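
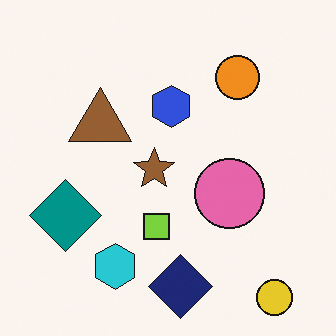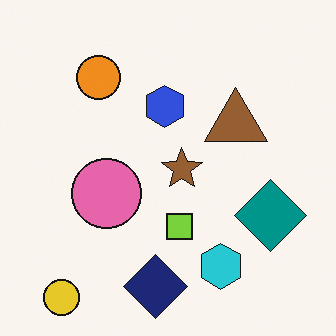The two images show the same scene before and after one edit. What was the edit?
The transformation is: flipped horizontally (left ↔ right).

The yellow circle is in the bottom-right of the first image and the bottom-left of the second — shapes on opposite sides of the vertical midline have swapped in a mirror flip.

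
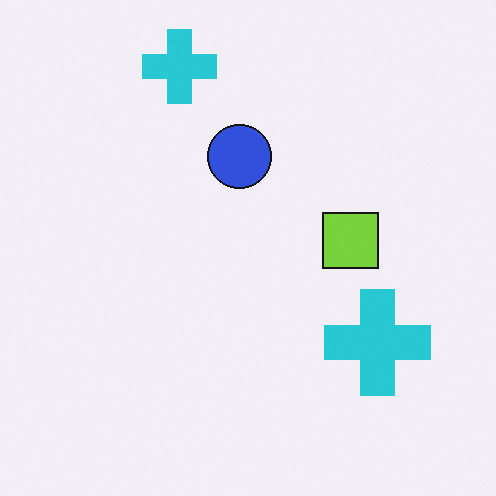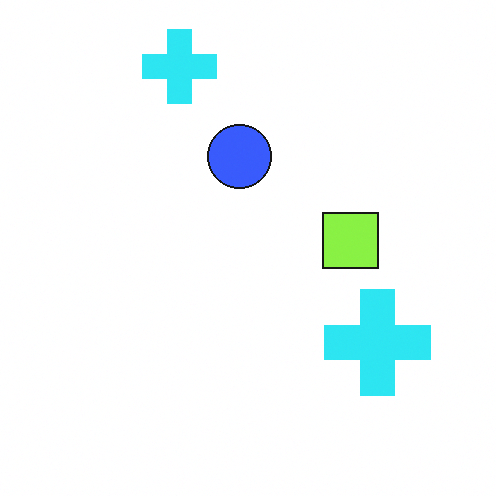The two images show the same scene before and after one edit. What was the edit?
The image was brightened a little.

Every pixel — background and shapes alike — is uniformly brightened.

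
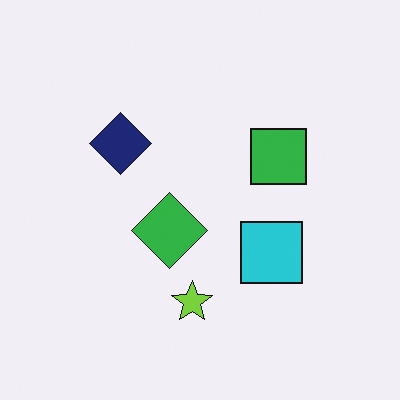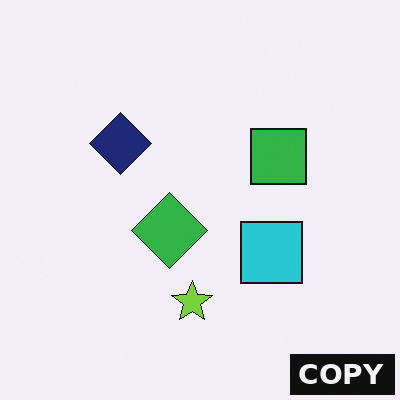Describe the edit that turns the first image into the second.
This is the original image watermarked with the text "COPY" in the lower-right corner.

A dark label reading "COPY" appears in the lower-right corner.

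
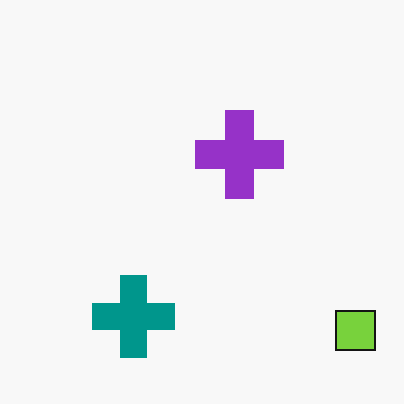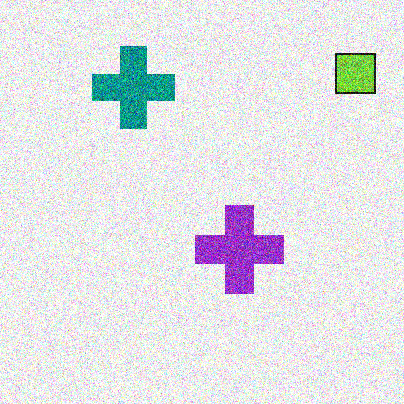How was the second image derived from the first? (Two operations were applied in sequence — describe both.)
The second image is the first degraded with a thick layer of grain, then flipped vertically (top ↔ bottom).

Random speckle covers the whole image, including the flat background. The lime square is in the bottom-right of the first image and the top-right of the second — shapes on opposite sides of the horizontal midline have swapped in a mirror flip.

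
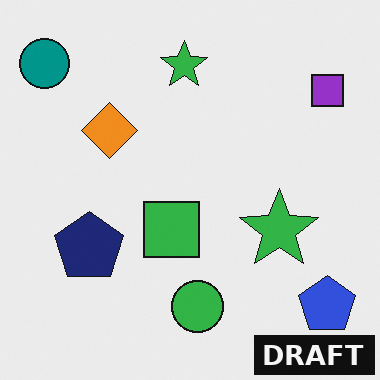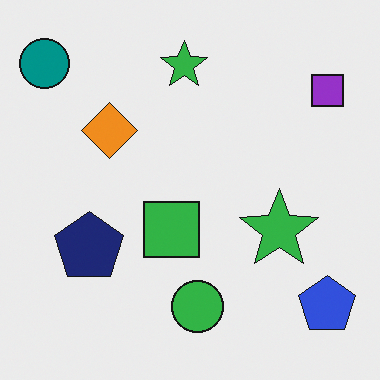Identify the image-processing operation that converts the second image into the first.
The transformation is: watermarked with the text "DRAFT" in the lower-right corner.

A dark label reading "DRAFT" appears in the lower-right corner.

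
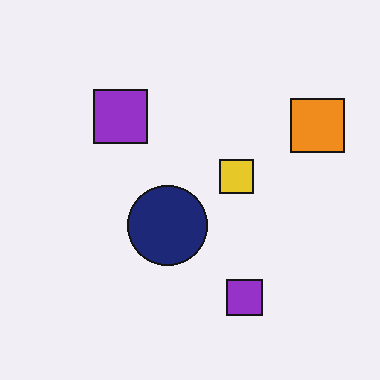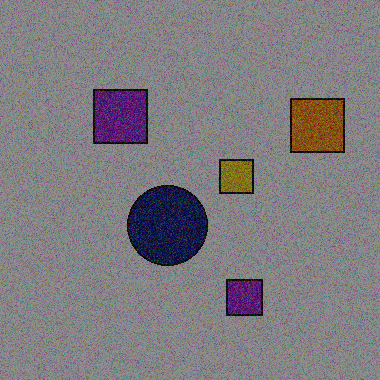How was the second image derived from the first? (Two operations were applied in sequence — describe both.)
The image was degraded with heavy additive noise, then noticeably darkened.

Random speckle covers the whole image, including the flat background. Every pixel — background and shapes alike — is uniformly darkened.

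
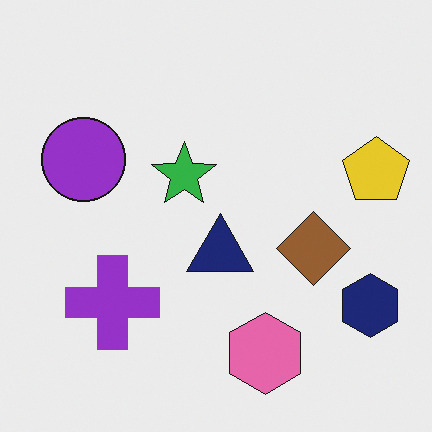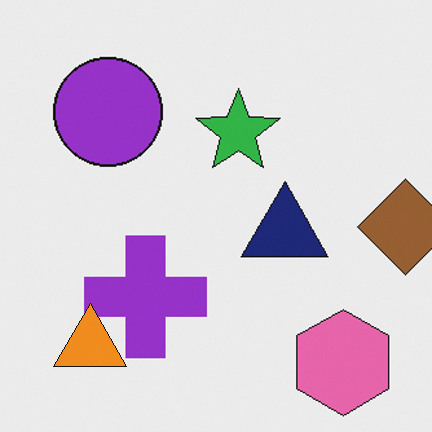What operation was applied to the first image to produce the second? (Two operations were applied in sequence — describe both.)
This is the original image cropped slightly and scaled back up, then overlaid with an additional orange triangle.

The visible shapes are larger and the field of view is narrower; shapes near the original edges may be partly or wholly outside the frame — a crop-and-rescale. An orange triangle appears in the second image that is absent from the first.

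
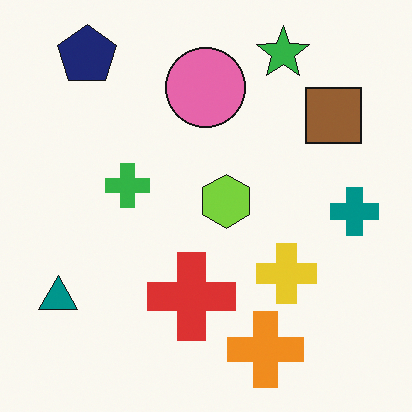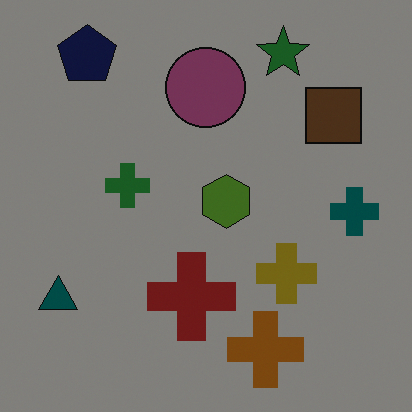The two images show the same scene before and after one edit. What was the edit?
Substantially darkened.

Every pixel — background and shapes alike — is uniformly darkened.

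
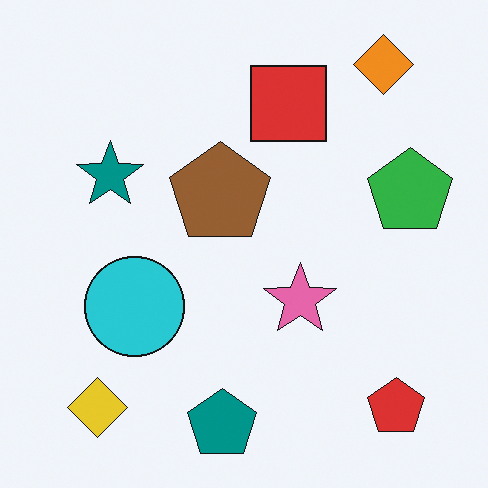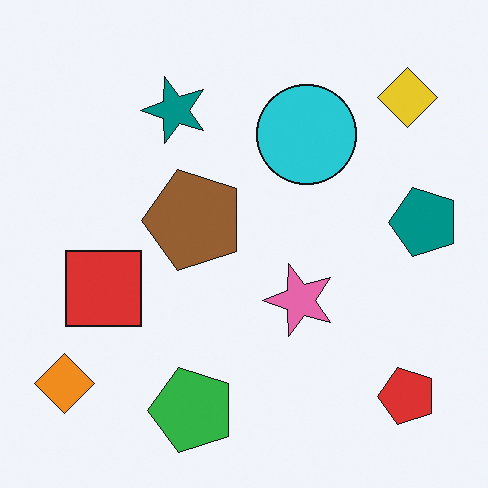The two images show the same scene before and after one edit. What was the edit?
The image was transposed (reflected across the top-left ↔ bottom-right diagonal).

Shapes have swapped their row and column positions — what was in the top-right is now in the bottom-left — a diagonal reflection.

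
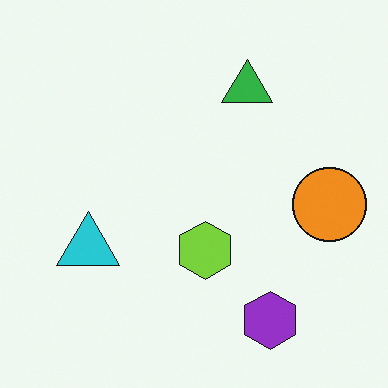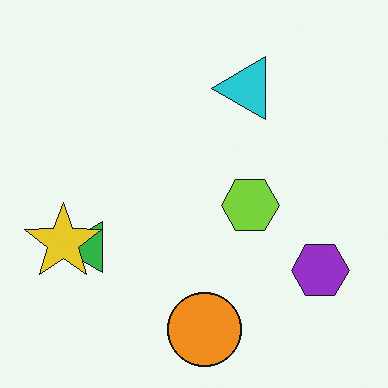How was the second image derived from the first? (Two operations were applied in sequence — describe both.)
The image was transposed (reflected across the top-left ↔ bottom-right diagonal), then overlaid with an additional yellow star.

Shapes have swapped their row and column positions — what was in the top-right is now in the bottom-left — a diagonal reflection. A yellow star appears in the second image that is absent from the first.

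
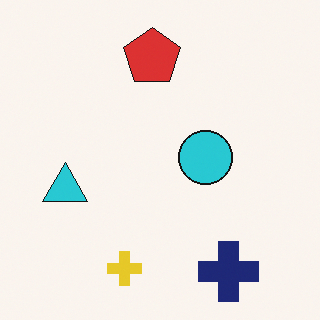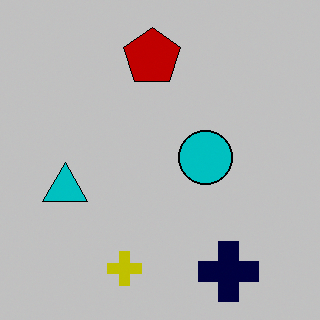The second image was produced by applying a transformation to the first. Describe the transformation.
The transformation is: aggressively posterized.

Each flat color has snapped to a coarser quantized level — most visibly, the near-white background has dropped to a flat grey.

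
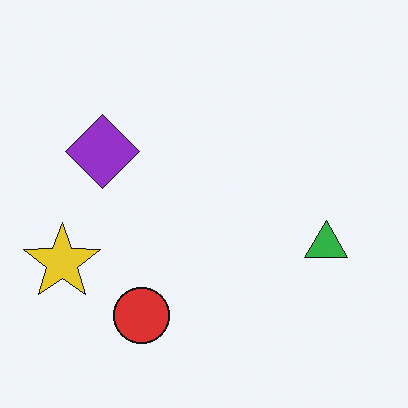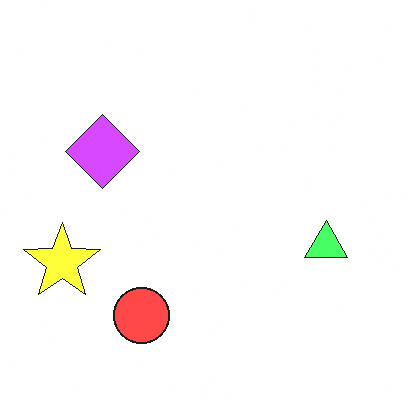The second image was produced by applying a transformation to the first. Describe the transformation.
This is the original image substantially brightened.

Every pixel — background and shapes alike — is uniformly brightened.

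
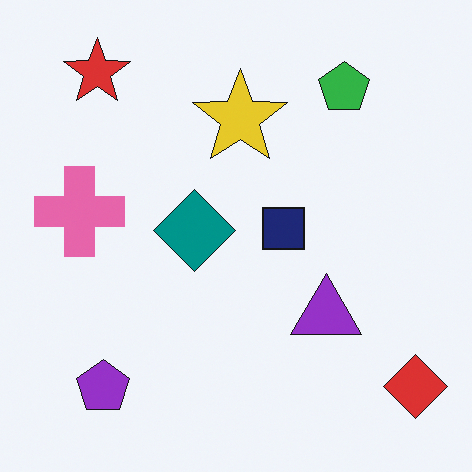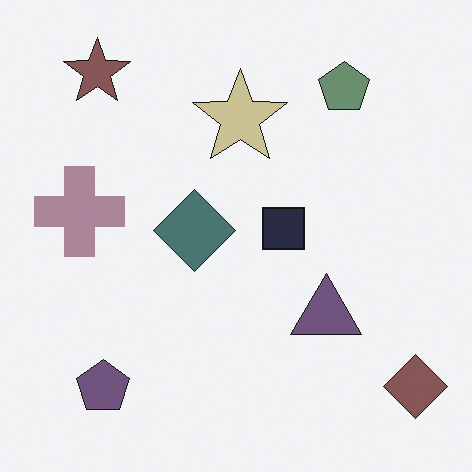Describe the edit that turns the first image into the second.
The transformation is: heavily desaturated.

All colors are more muted and greyish — a global saturation change.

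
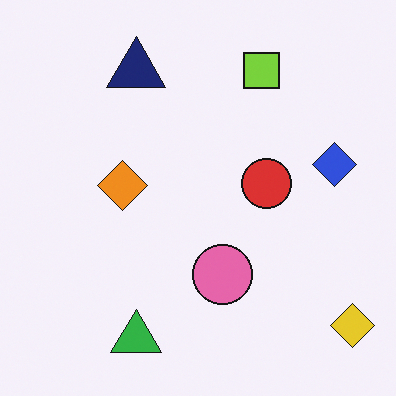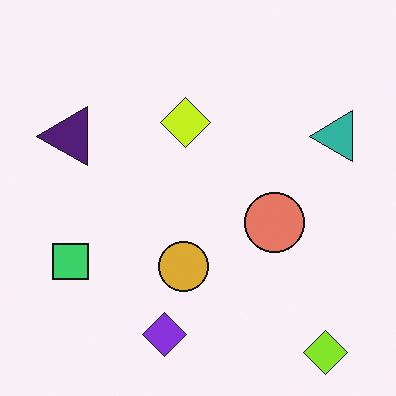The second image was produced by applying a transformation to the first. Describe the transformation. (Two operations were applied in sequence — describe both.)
This is the original image hue-shifted slightly, then transposed (reflected across the top-left ↔ bottom-right diagonal).

Every shape's color has rotated by the same amount around the hue wheel — a uniform hue shift. Shapes have swapped their row and column positions — what was in the top-right is now in the bottom-left — a diagonal reflection.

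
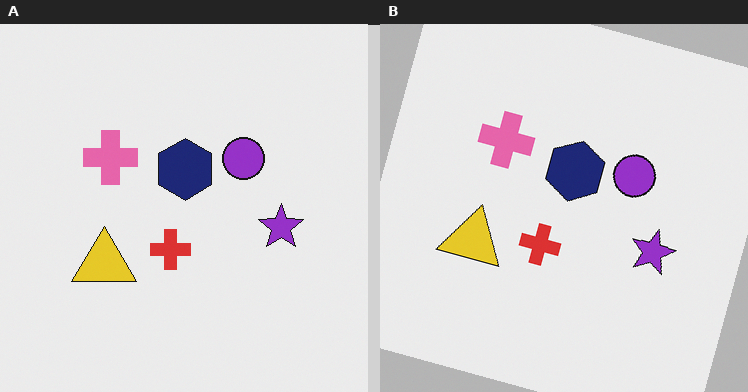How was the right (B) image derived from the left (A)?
It was rotated clockwise by a clearly visible amount.

Every shape is tilted by the same angle and the image corners show triangular fill wedges — a whole-image rotation by a non-right angle.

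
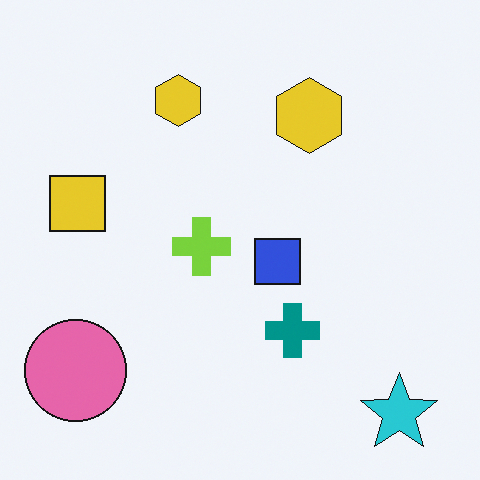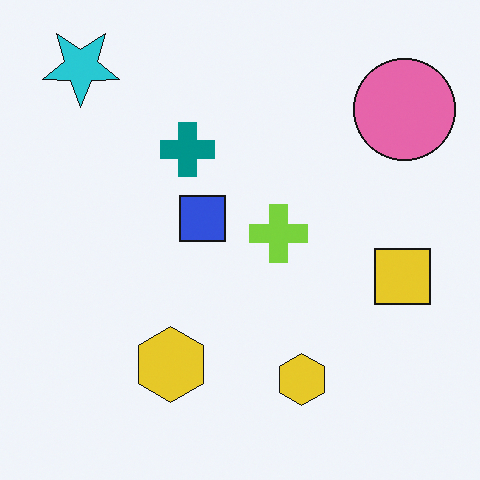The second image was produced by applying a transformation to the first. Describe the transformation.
The image was rotated 180°.

The cyan star sits in the bottom-right of the first image and the top-left of the second — consistent with a whole-image 180° rotation.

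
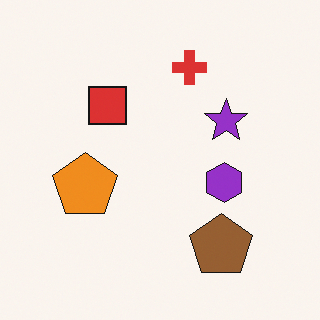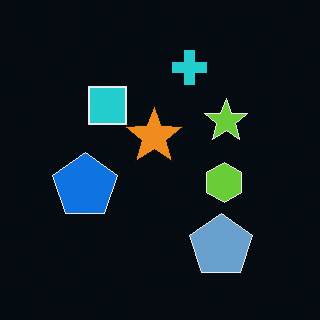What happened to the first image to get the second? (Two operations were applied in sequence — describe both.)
This is the original image color-inverted (negative), then overlaid with an additional orange star.

The light background has become dark and every shape's color is its complement — a photographic negative. An orange star appears in the second image that is absent from the first.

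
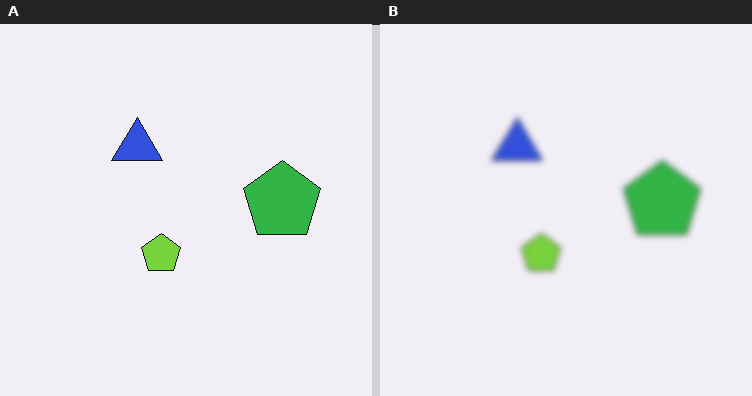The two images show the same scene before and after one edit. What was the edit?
The image was noticeably gaussian-blurred.

Shape edges and outlines are uniformly softened across the whole image.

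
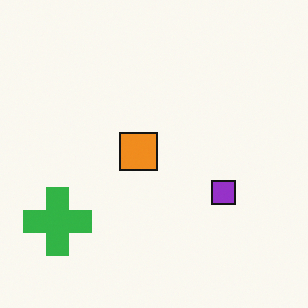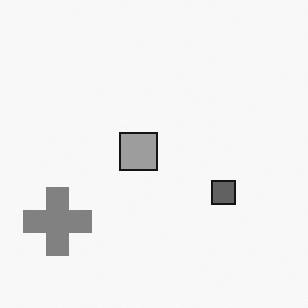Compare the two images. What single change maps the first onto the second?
The transformation is: converted to grayscale.

All color is removed — every shape is now a shade of grey.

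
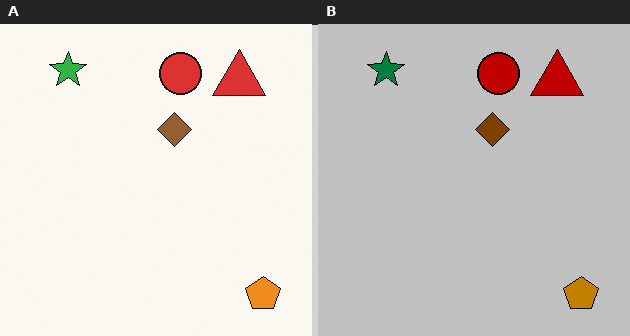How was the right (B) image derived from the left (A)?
It was heavily posterized to just a handful of flat colors.

Each flat color has snapped to a coarser quantized level — most visibly, the near-white background has dropped to a flat grey.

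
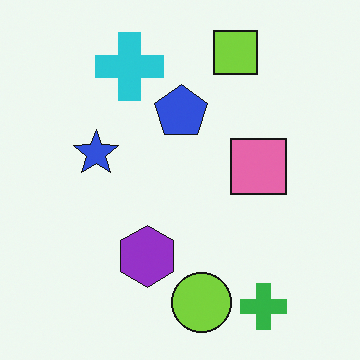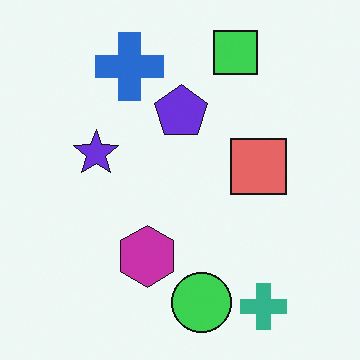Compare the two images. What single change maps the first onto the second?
The second image is the first hue-shifted by a small amount.

Every shape's color has rotated by the same amount around the hue wheel — a uniform hue shift.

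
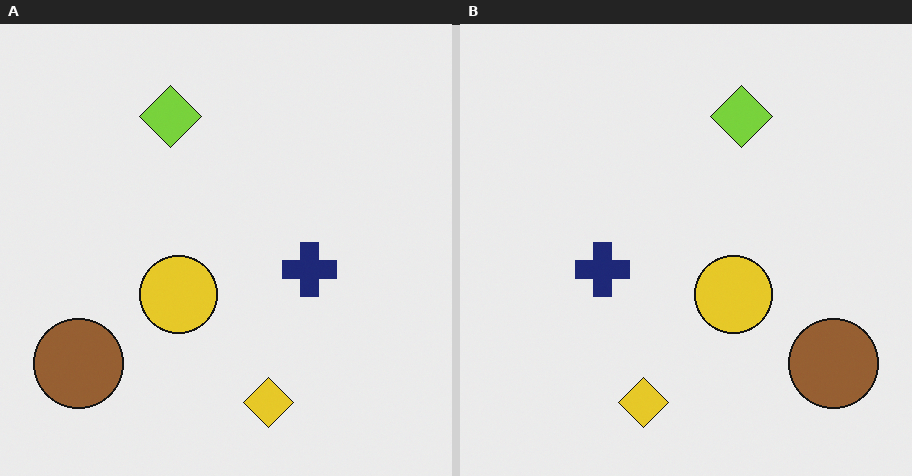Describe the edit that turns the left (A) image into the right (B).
The image was flipped horizontally (left ↔ right).

The brown circle is in the bottom-left of the left (A) image and the bottom-right of the right (B) — shapes on opposite sides of the vertical midline have swapped in a mirror flip.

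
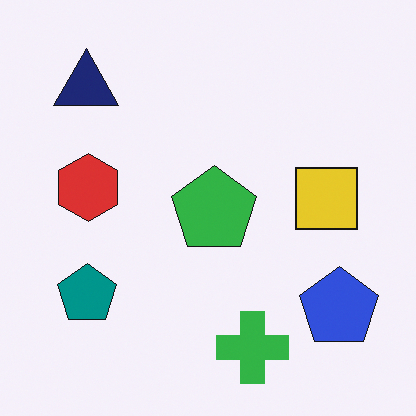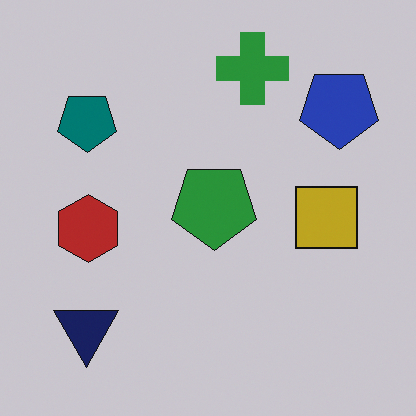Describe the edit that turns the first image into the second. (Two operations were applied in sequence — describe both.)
It was darkened a little, then flipped vertically (top ↔ bottom).

Every pixel — background and shapes alike — is uniformly darkened. The green cross is in the bottom of the first image and the top of the second — shapes on opposite sides of the horizontal midline have swapped in a mirror flip.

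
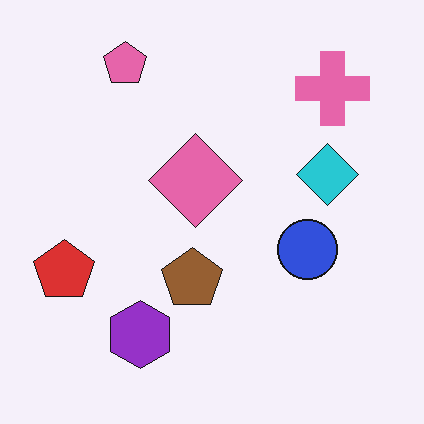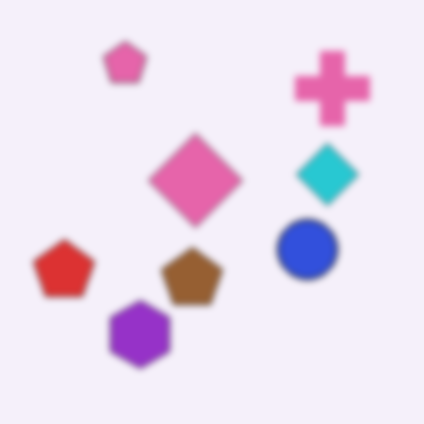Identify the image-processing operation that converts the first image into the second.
It was moderately blurred.

Shape edges and outlines are uniformly softened across the whole image.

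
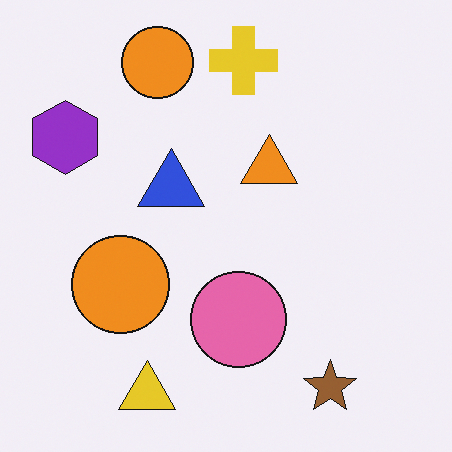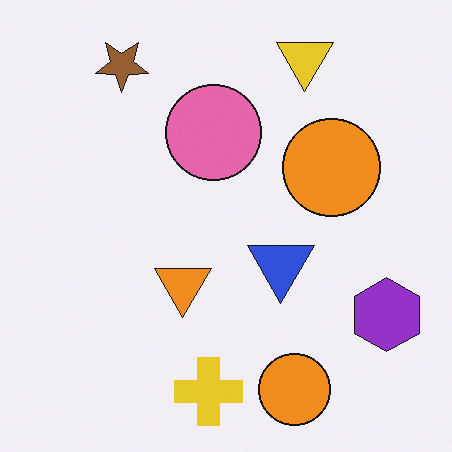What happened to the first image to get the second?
Rotated 180°.

The brown star sits in the bottom-right of the first image and the top-left of the second — consistent with a whole-image 180° rotation.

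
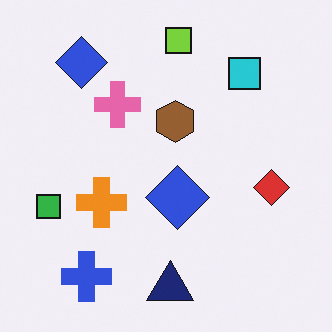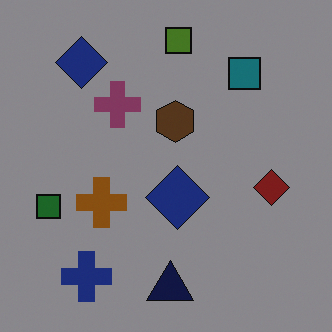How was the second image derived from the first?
The second image is the first substantially darkened.

Every pixel — background and shapes alike — is uniformly darkened.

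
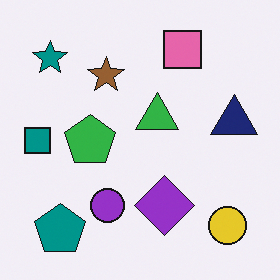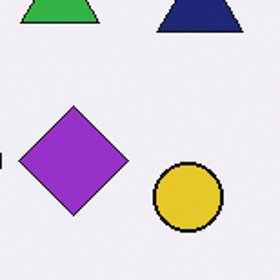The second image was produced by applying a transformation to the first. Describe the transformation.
The second image is the first cropped to a noticeably smaller region and rescaled.

The visible shapes are larger and the field of view is narrower; shapes near the original edges may be partly or wholly outside the frame — a crop-and-rescale.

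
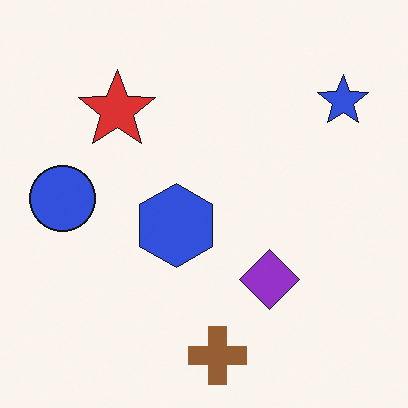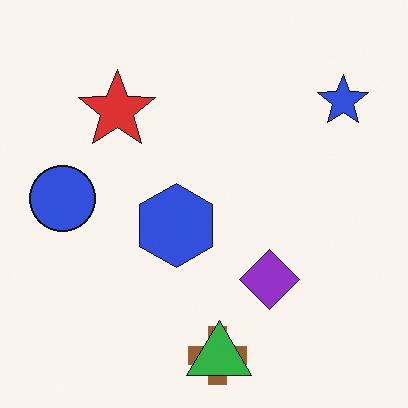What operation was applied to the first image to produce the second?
The second image is the first overlaid with an additional green triangle.

A green triangle appears in the second image that is absent from the first.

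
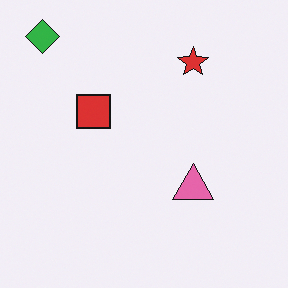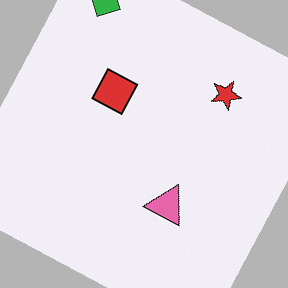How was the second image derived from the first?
Rotated clockwise by a moderate amount.

Every shape is tilted by the same angle and the image corners show triangular fill wedges — a whole-image rotation by a non-right angle.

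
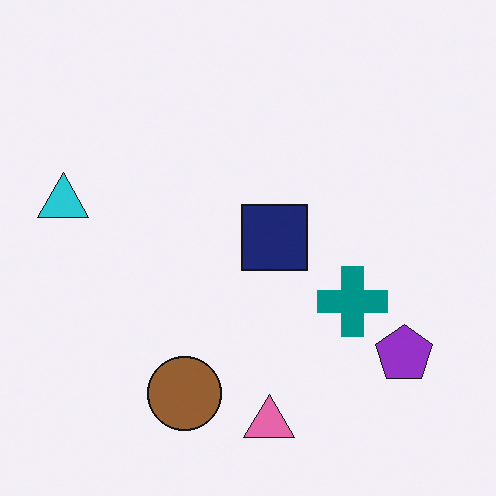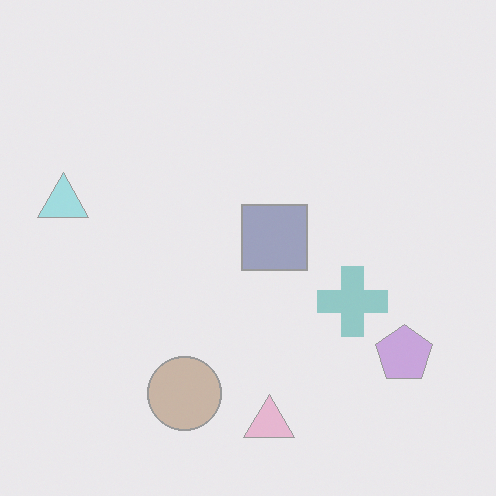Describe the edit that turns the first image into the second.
The image was given much lower contrast.

Tones are pushed toward mid-grey across the whole image — a global contrast change.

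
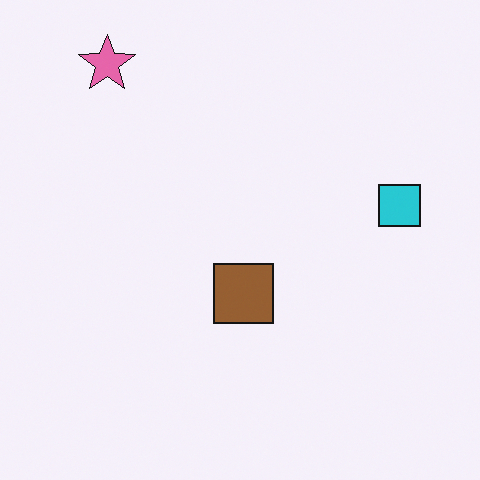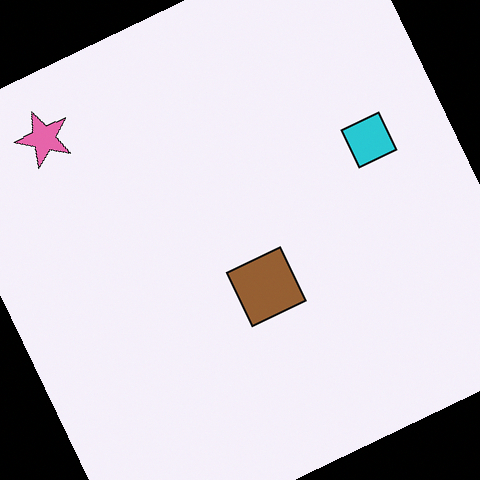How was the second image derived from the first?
It was rotated counter-clockwise by a clearly visible amount.

Every shape is tilted by the same angle and the image corners show triangular fill wedges — a whole-image rotation by a non-right angle.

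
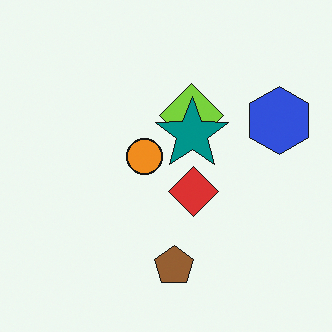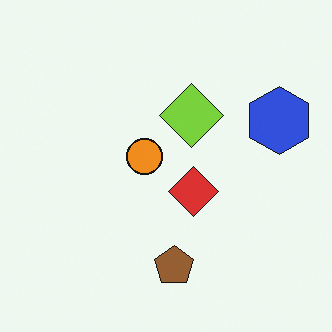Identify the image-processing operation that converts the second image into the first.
Overlaid with an additional teal star.

A teal star appears in the first image that is absent from the second.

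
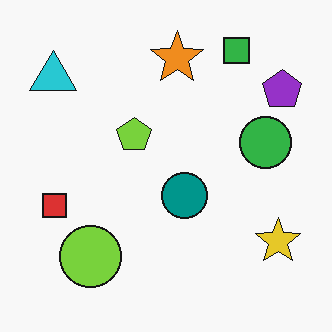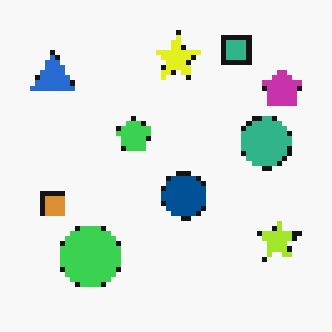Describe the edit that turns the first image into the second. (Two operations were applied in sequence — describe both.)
Hue-shifted slightly, then mildly pixelated.

Every shape's color has rotated by the same amount around the hue wheel — a uniform hue shift. Shapes are reduced to large square blocks; fine edges and outlines are lost — a downscale-then-upscale (mosaic) effect.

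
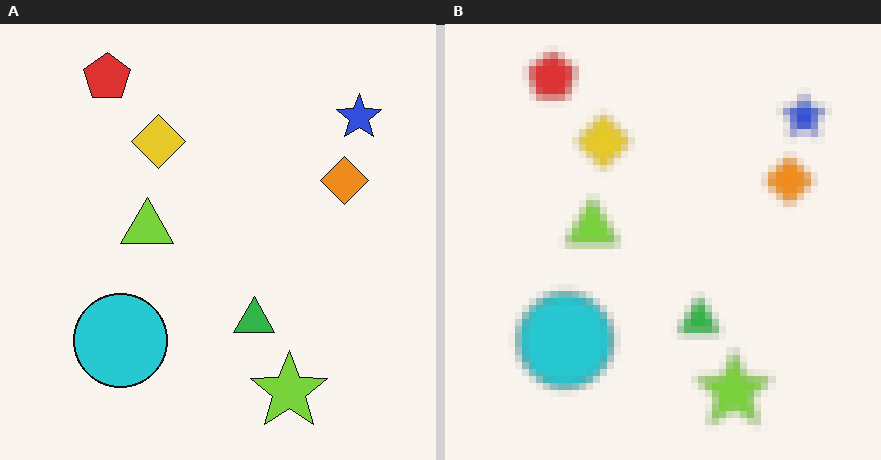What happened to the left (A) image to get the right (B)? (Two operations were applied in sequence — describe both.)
The image was noticeably gaussian-blurred, then pixelated into visible square blocks.

Shape edges and outlines are uniformly softened across the whole image. Shapes are reduced to large square blocks; fine edges and outlines are lost — a downscale-then-upscale (mosaic) effect.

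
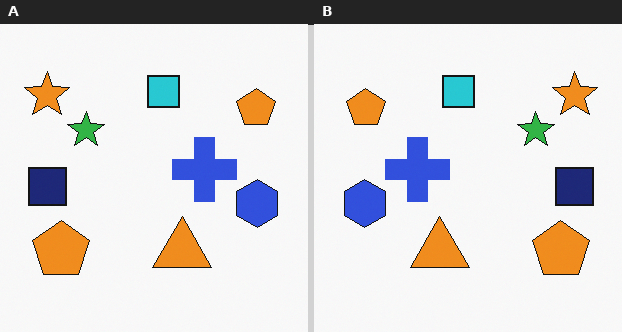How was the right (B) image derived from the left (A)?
This is the original image flipped horizontally (left ↔ right).

The orange star is in the top-left of the left (A) image and the top-right of the right (B) — shapes on opposite sides of the vertical midline have swapped in a mirror flip.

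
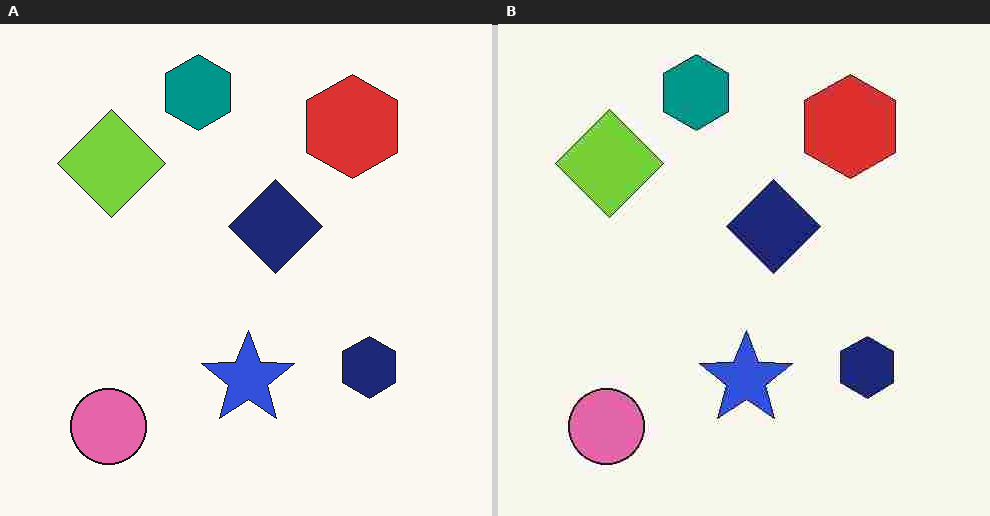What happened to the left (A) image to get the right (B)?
The right (B) image is the left (A) degraded with heavy JPEG compression.

Blocky 8×8 compression artifacts appear around shape edges and the flat background shows ringing — characteristic JPEG degradation.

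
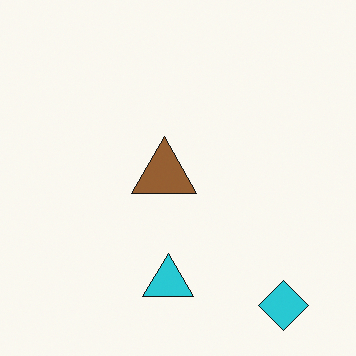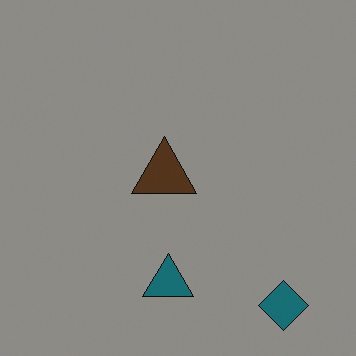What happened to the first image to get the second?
The image was noticeably darkened.

Every pixel — background and shapes alike — is uniformly darkened.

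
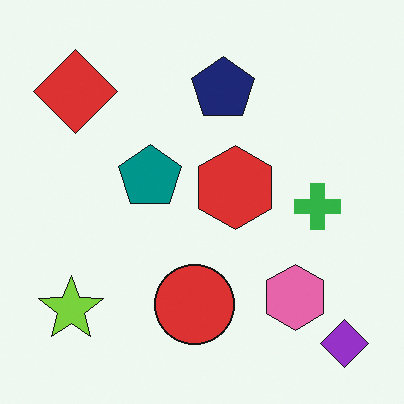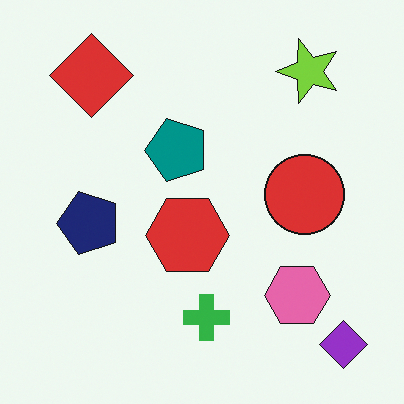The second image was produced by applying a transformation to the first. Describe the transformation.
Transposed (reflected across the top-left ↔ bottom-right diagonal).

Shapes have swapped their row and column positions — what was in the top-right is now in the bottom-left — a diagonal reflection.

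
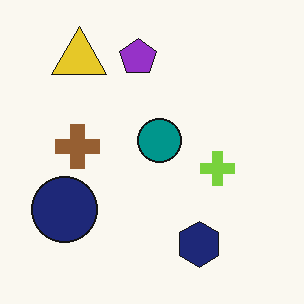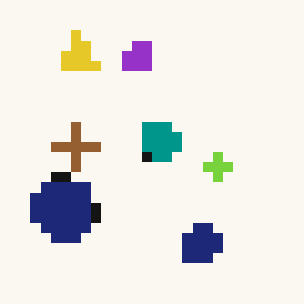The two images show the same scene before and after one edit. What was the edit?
The transformation is: coarsely pixelated.

Shapes are reduced to large square blocks; fine edges and outlines are lost — a downscale-then-upscale (mosaic) effect.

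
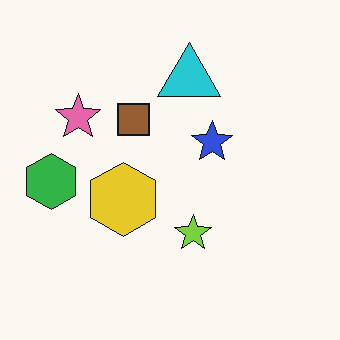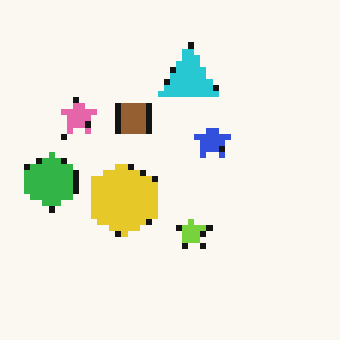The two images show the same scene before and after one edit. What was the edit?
This is the original image moderately pixelated.

Shapes are reduced to large square blocks; fine edges and outlines are lost — a downscale-then-upscale (mosaic) effect.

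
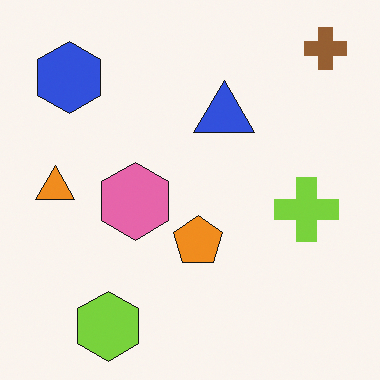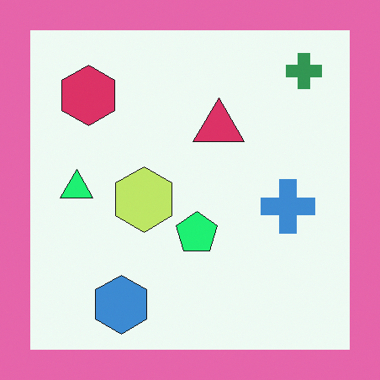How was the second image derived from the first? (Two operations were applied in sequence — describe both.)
It was hue-shifted by a moderate amount, then framed with a pink border.

Every shape's color has rotated by the same amount around the hue wheel — a uniform hue shift. A solid pink frame runs around the edge of the second image, with the content slightly shrunk inside it.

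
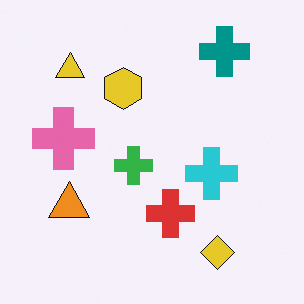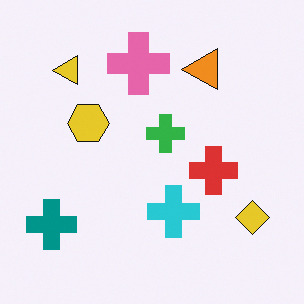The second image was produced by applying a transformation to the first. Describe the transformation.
The image was transposed (reflected across the top-left ↔ bottom-right diagonal).

Shapes have swapped their row and column positions — what was in the top-right is now in the bottom-left — a diagonal reflection.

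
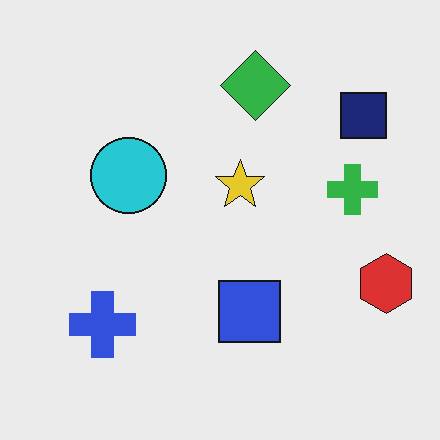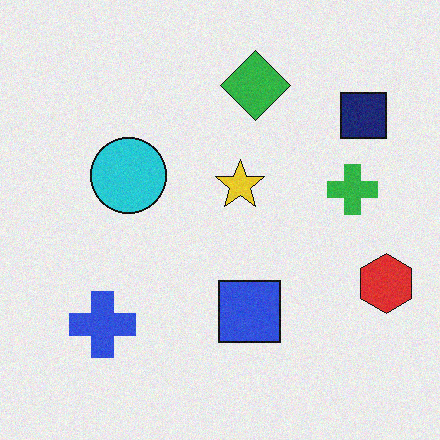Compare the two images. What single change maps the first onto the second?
The image was degraded with a light layer of grain.

Random speckle covers the whole image, including the flat background.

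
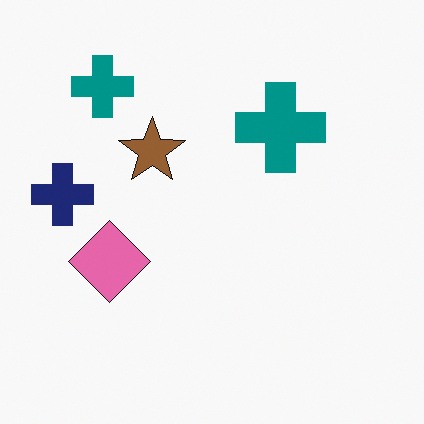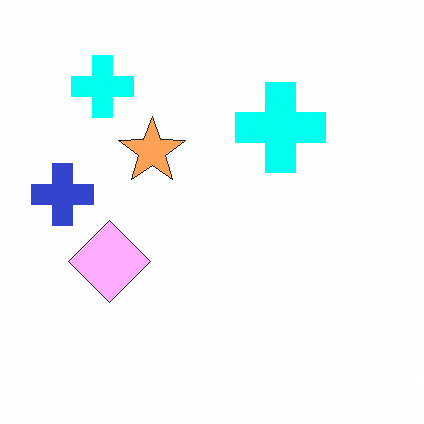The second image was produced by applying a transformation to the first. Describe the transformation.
Substantially brightened.

Every pixel — background and shapes alike — is uniformly brightened.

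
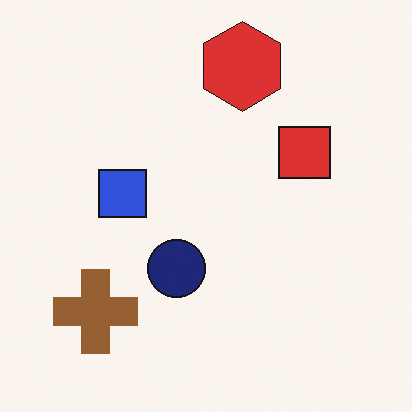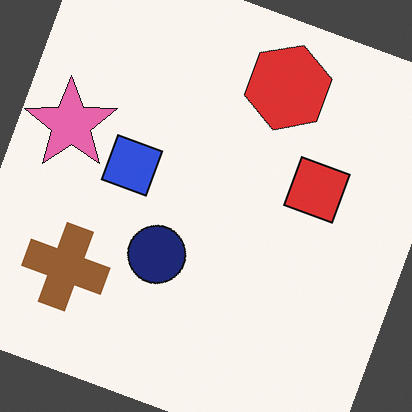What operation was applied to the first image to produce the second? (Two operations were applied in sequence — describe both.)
The second image is the first rotated clockwise by a clearly visible amount, then overlaid with an additional pink star.

Every shape is tilted by the same angle and the image corners show triangular fill wedges — a whole-image rotation by a non-right angle. A pink star appears in the second image that is absent from the first.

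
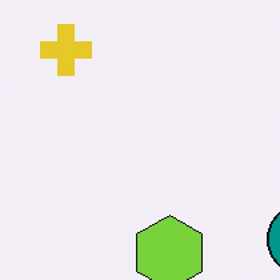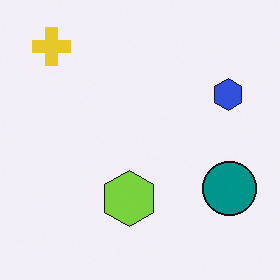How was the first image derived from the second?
This is the original image cropped to a modestly smaller region and rescaled.

The visible shapes are larger and the field of view is narrower; shapes near the original edges may be partly or wholly outside the frame — a crop-and-rescale.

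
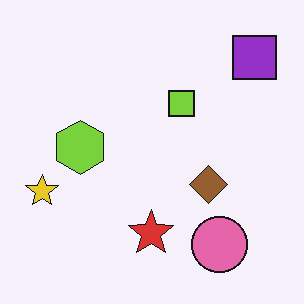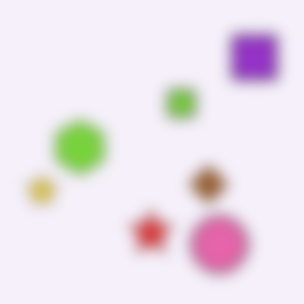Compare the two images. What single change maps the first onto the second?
This is the original image heavily blurred.

Shape edges and outlines are uniformly softened across the whole image.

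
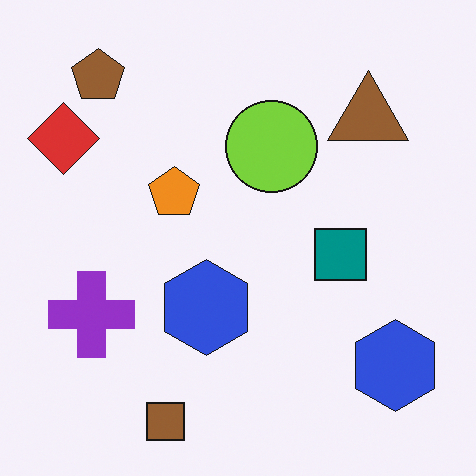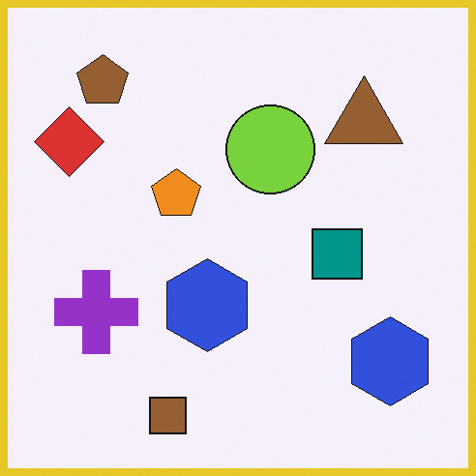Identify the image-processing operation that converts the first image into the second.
Framed with a yellow border.

A solid yellow frame runs around the edge of the second image, with the content slightly shrunk inside it.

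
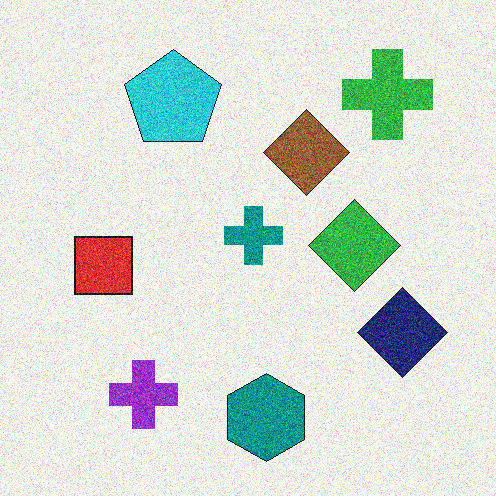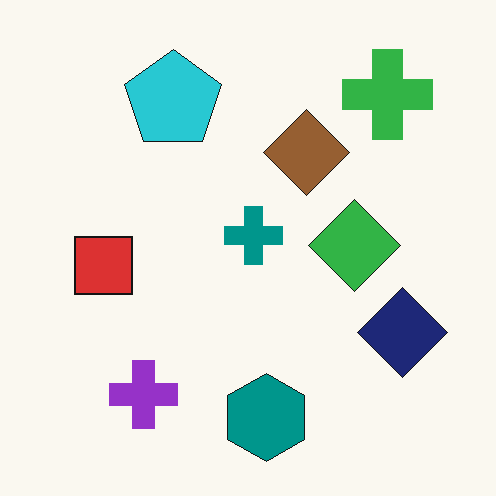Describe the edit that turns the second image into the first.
It was degraded with strong gaussian noise.

Random speckle covers the whole image, including the flat background.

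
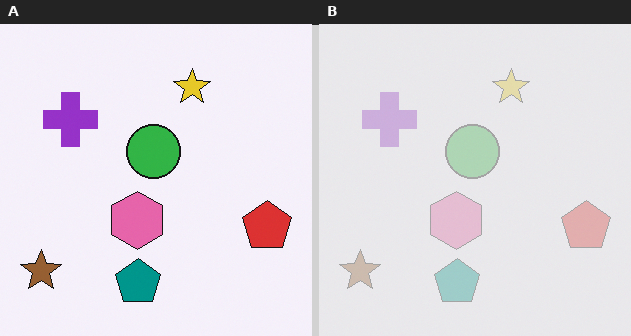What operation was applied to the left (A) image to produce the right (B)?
It was washed out (contrast reduced).

Tones are pushed toward mid-grey across the whole image — a global contrast change.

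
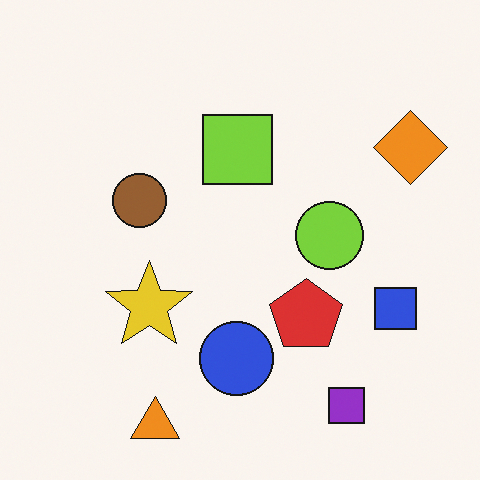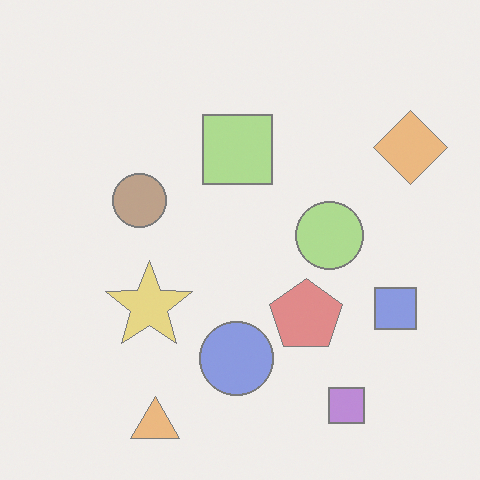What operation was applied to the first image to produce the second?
The second image is the first washed out (contrast reduced).

Tones are pushed toward mid-grey across the whole image — a global contrast change.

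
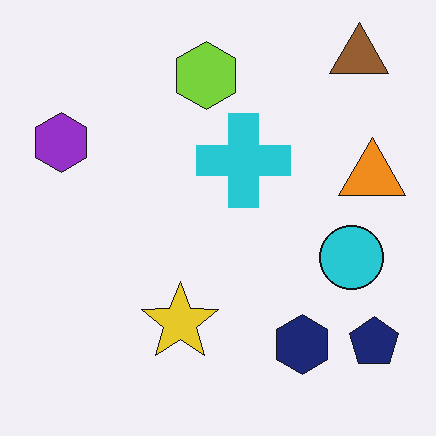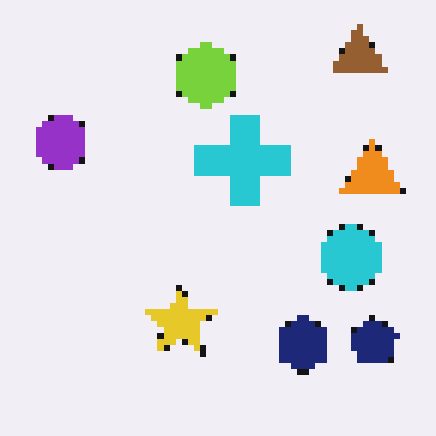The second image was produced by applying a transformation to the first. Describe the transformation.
This is the original image pixelated into visible square blocks.

Shapes are reduced to large square blocks; fine edges and outlines are lost — a downscale-then-upscale (mosaic) effect.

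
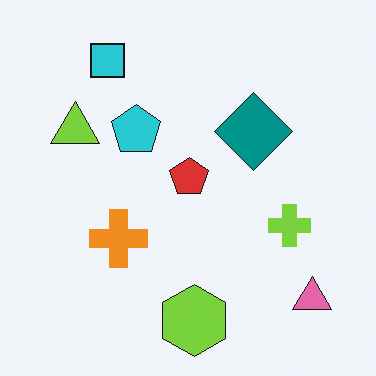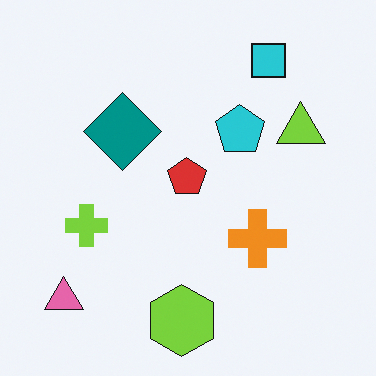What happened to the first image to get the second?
The second image is the first flipped horizontally (left ↔ right).

The pink triangle is in the bottom-right of the first image and the bottom-left of the second — shapes on opposite sides of the vertical midline have swapped in a mirror flip.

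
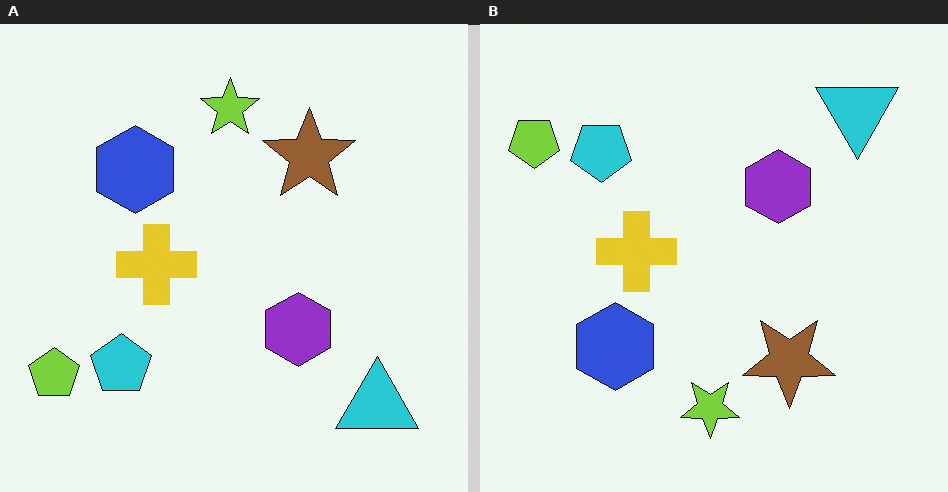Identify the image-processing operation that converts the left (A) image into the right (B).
The right (B) image is the left (A) flipped vertically (top ↔ bottom).

The lime star is in the top of the left (A) image and the bottom of the right (B) — shapes on opposite sides of the horizontal midline have swapped in a mirror flip.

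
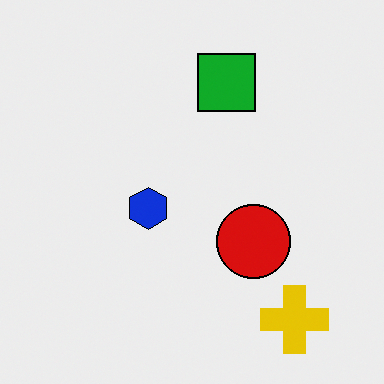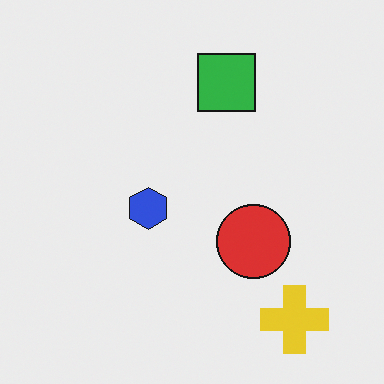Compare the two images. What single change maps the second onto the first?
Given slightly increased contrast.

Tones are pushed away from mid-grey across the whole image — a global contrast change.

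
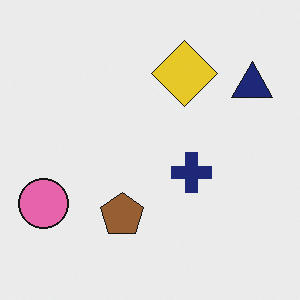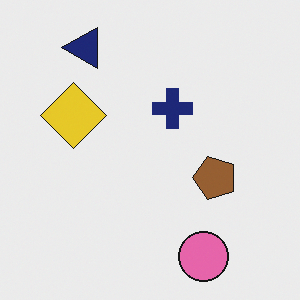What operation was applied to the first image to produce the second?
It was rotated 90° counter-clockwise.

The navy triangle sits in the top-right of the first image and the top-left of the second — consistent with a whole-image 90° counter-clockwise rotation.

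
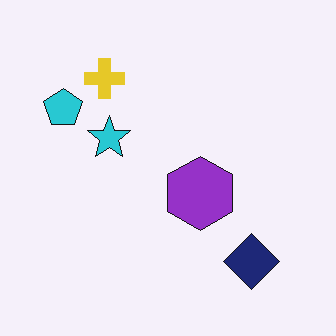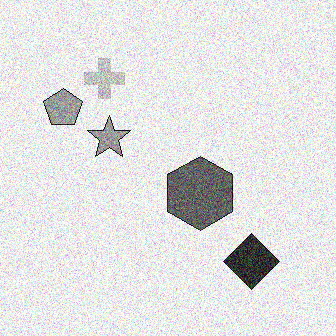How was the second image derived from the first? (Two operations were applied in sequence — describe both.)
The image was converted to grayscale, then degraded with heavy additive noise.

All color is removed — every shape is now a shade of grey. Random speckle covers the whole image, including the flat background.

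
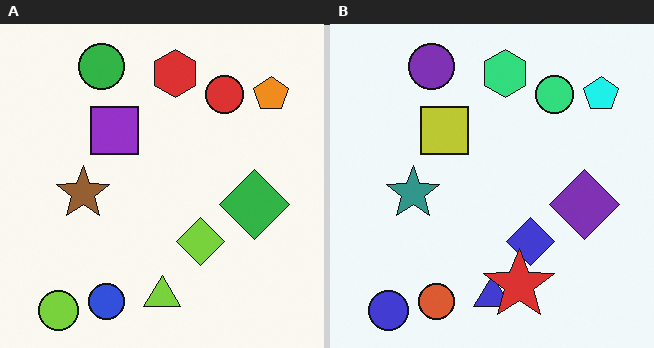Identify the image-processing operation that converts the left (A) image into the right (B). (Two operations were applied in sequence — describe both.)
The right (B) image is the left (A) hue-shifted noticeably, then overlaid with an additional red star.

Every shape's color has rotated by the same amount around the hue wheel — a uniform hue shift. A red star appears in the right (B) image that is absent from the left (A).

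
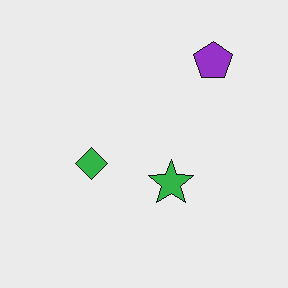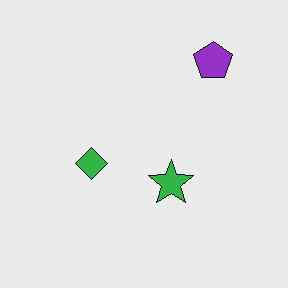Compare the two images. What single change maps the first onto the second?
The second image is the first given moderate JPEG compression.

Blocky 8×8 compression artifacts appear around shape edges and the flat background shows ringing — characteristic JPEG degradation.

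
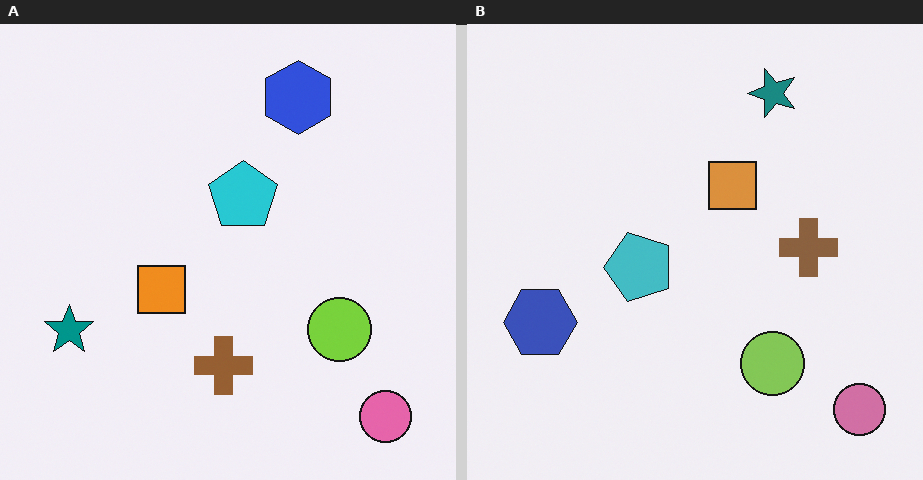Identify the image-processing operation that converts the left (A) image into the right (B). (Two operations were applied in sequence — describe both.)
The image was transposed (reflected across the top-left ↔ bottom-right diagonal), then slightly desaturated.

Shapes have swapped their row and column positions — what was in the top-right is now in the bottom-left — a diagonal reflection. All colors are more muted and greyish — a global saturation change.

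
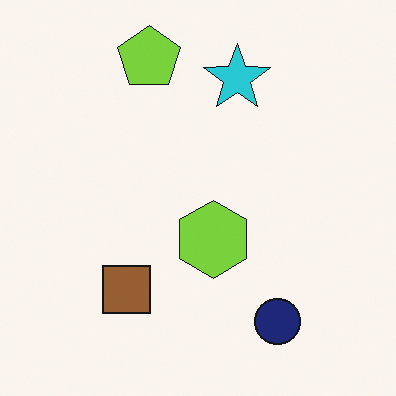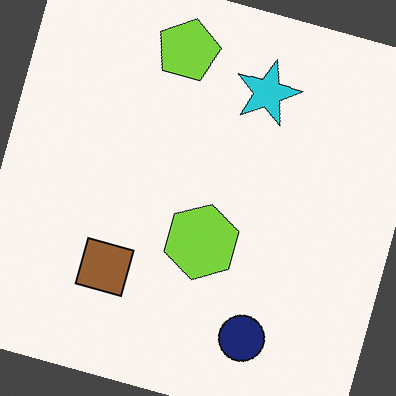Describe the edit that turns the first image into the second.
The image was rotated clockwise by a clearly visible amount.

Every shape is tilted by the same angle and the image corners show triangular fill wedges — a whole-image rotation by a non-right angle.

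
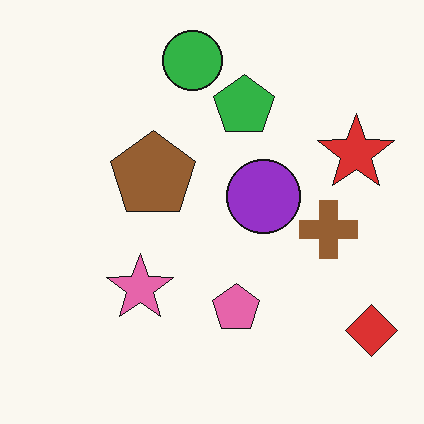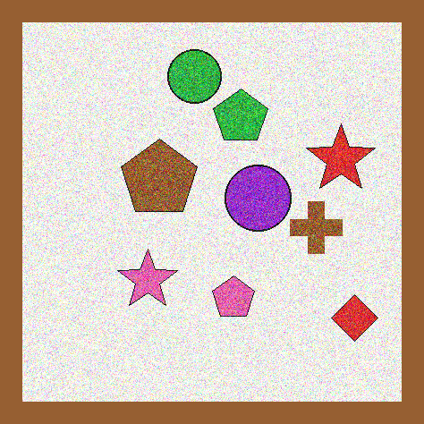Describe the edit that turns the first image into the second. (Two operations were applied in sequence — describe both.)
It was degraded with a thick layer of grain, then framed with a brown border.

Random speckle covers the whole image, including the flat background. A solid brown frame runs around the edge of the second image, with the content slightly shrunk inside it.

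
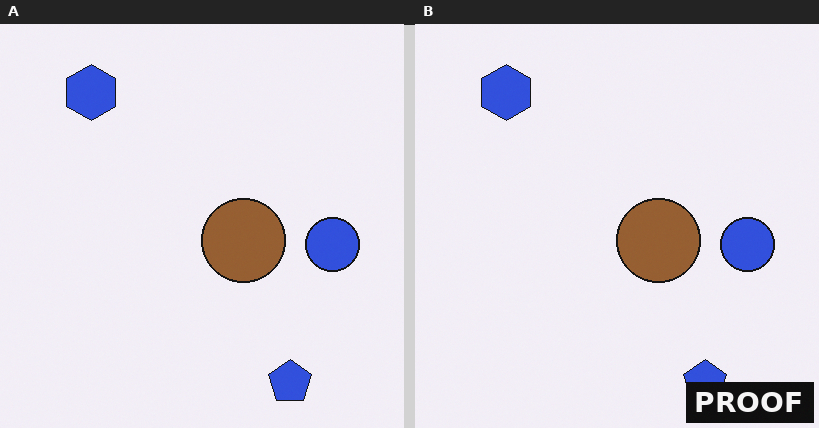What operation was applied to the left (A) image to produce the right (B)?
Watermarked with the text "PROOF" in the lower-right corner.

A dark label reading "PROOF" appears in the lower-right corner.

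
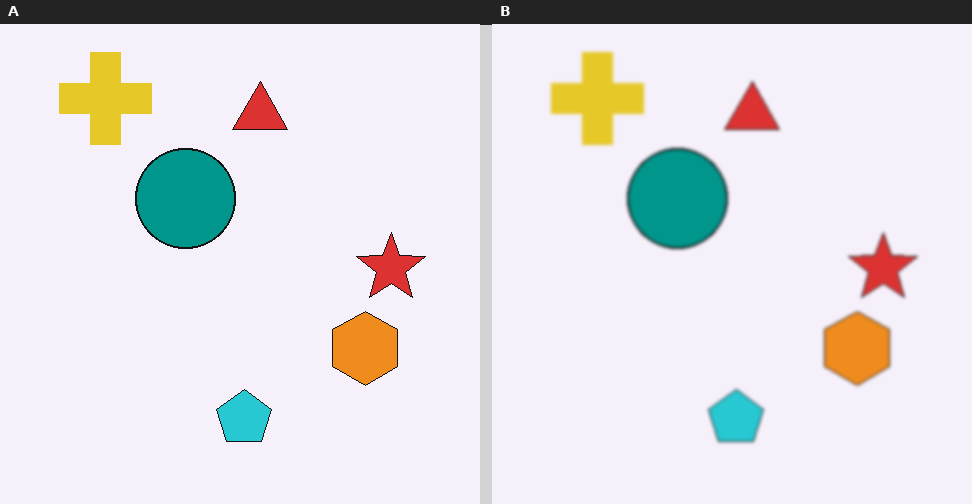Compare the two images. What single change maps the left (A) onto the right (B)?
This is the original image given a subtle gaussian blur.

Shape edges and outlines are uniformly softened across the whole image.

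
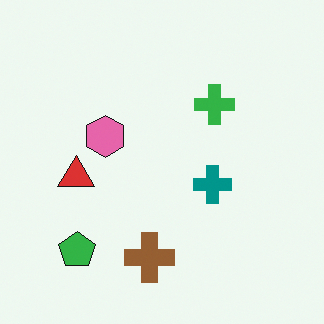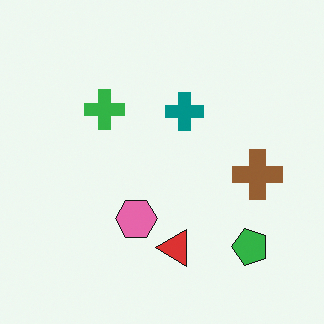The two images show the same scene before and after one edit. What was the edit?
This is the original image rotated 90° counter-clockwise.

The green pentagon sits in the bottom-left of the first image and the bottom-right of the second — consistent with a whole-image 90° counter-clockwise rotation.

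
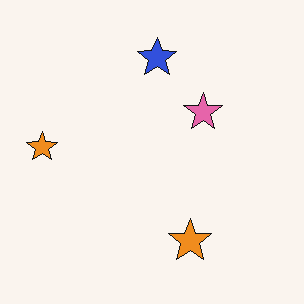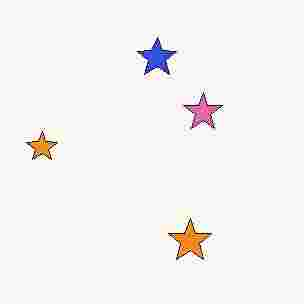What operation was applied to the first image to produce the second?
This is the original image heavily JPEG-compressed with obvious blocking artifacts.

Blocky 8×8 compression artifacts appear around shape edges and the flat background shows ringing — characteristic JPEG degradation.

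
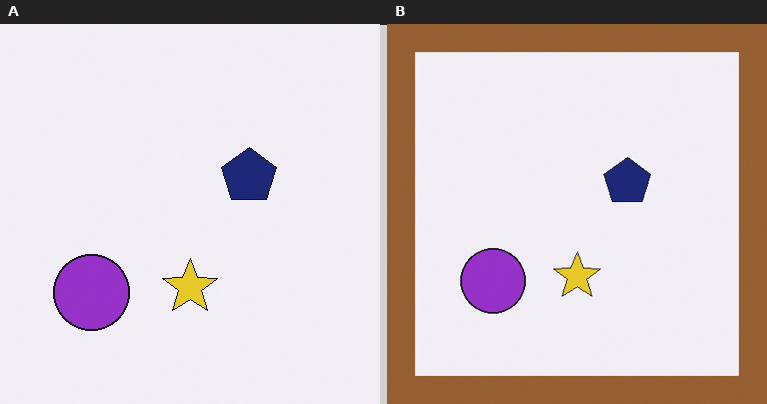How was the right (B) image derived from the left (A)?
It was framed with a brown border.

A solid brown frame runs around the edge of the right (B) image, with the content slightly shrunk inside it.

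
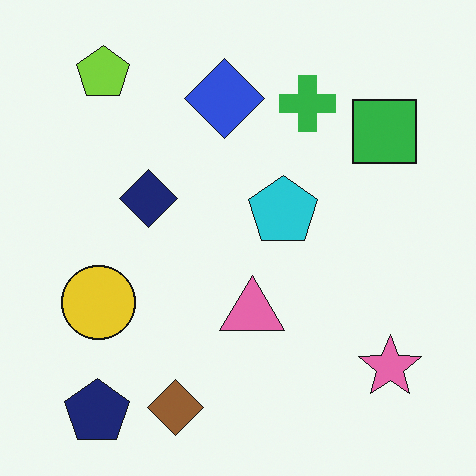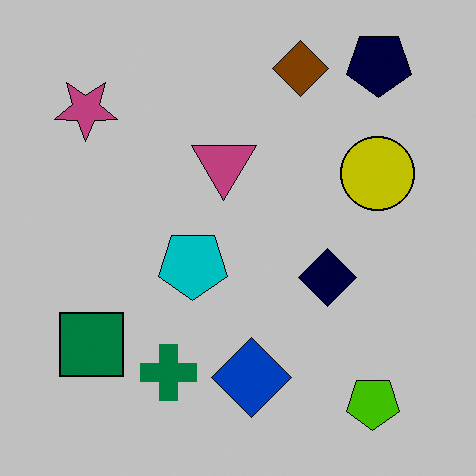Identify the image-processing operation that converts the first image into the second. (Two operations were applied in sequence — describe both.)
The transformation is: rotated 180°, then aggressively posterized.

The navy pentagon sits in the bottom-left of the first image and the top-right of the second — consistent with a whole-image 180° rotation. Each flat color has snapped to a coarser quantized level — most visibly, the near-white background has dropped to a flat grey.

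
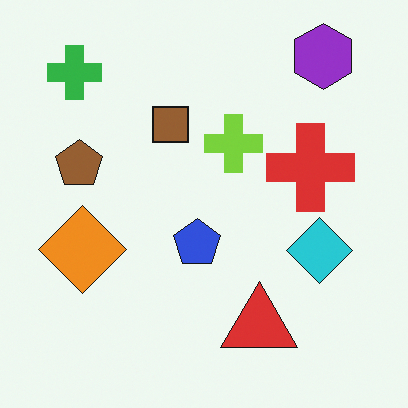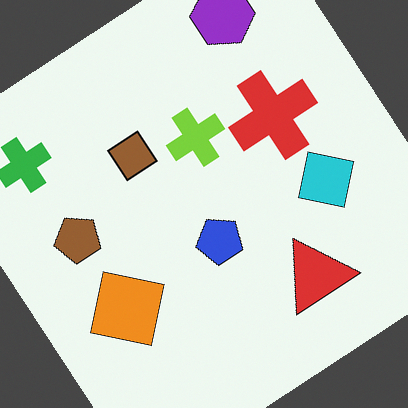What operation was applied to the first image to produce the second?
The transformation is: rotated counter-clockwise by a large amount — several tens of degrees.

Every shape is tilted by the same angle and the image corners show triangular fill wedges — a whole-image rotation by a non-right angle.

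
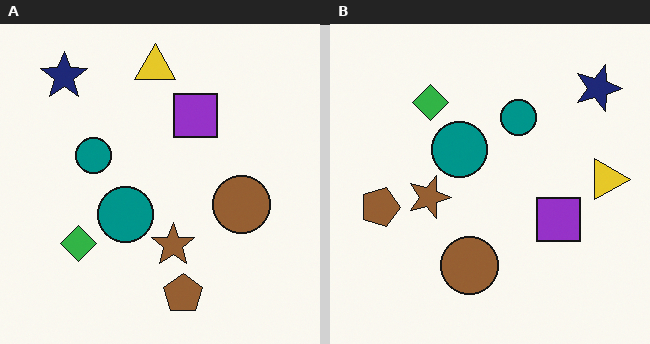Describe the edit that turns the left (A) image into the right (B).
It was rotated 90° clockwise.

The navy star sits in the top-left of the left (A) image and the top-right of the right (B) — consistent with a whole-image 90° clockwise rotation.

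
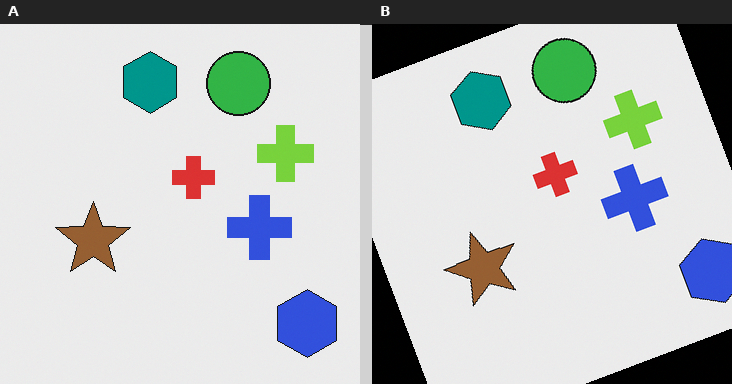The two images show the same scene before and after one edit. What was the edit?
Rotated counter-clockwise by a moderate amount.

Every shape is tilted by the same angle and the image corners show triangular fill wedges — a whole-image rotation by a non-right angle.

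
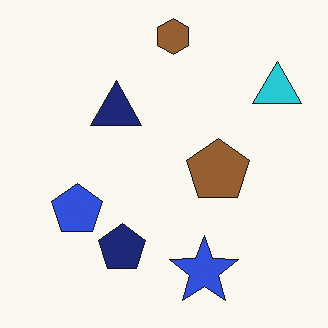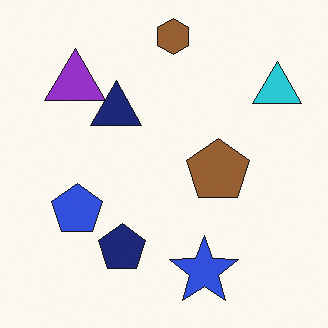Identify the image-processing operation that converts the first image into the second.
The second image is the first overlaid with an additional purple triangle.

A purple triangle appears in the second image that is absent from the first.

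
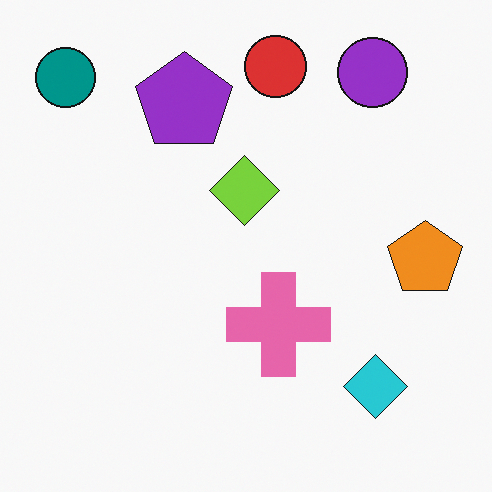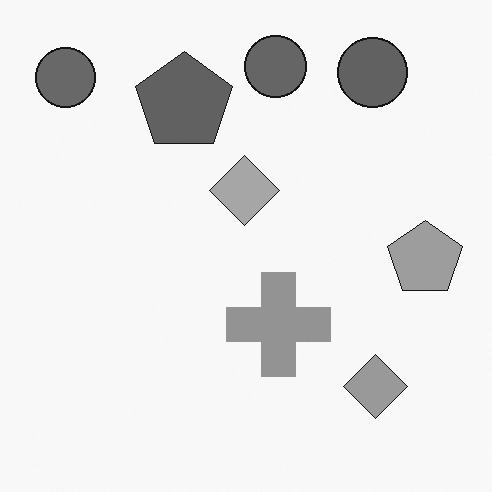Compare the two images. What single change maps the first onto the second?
The image was converted to grayscale.

All color is removed — every shape is now a shade of grey.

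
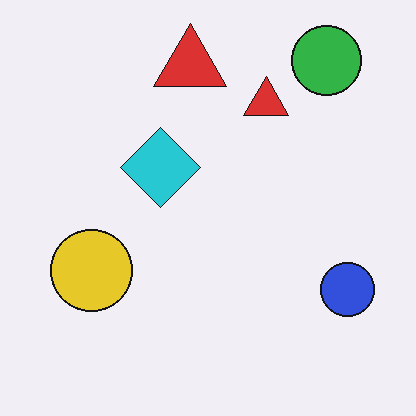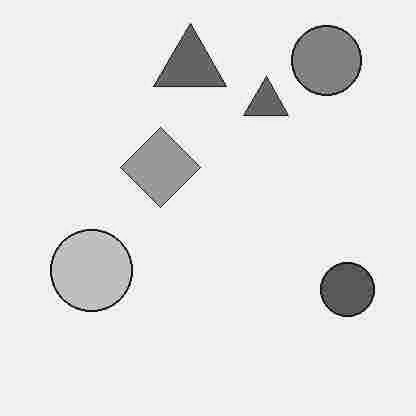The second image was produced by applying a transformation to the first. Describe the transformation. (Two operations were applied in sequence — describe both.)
This is the original image heavily JPEG-compressed with obvious blocking artifacts, then converted to grayscale.

Blocky 8×8 compression artifacts appear around shape edges and the flat background shows ringing — characteristic JPEG degradation. All color is removed — every shape is now a shade of grey.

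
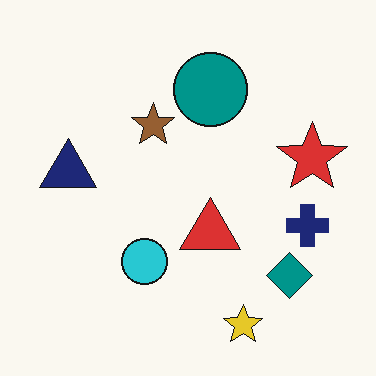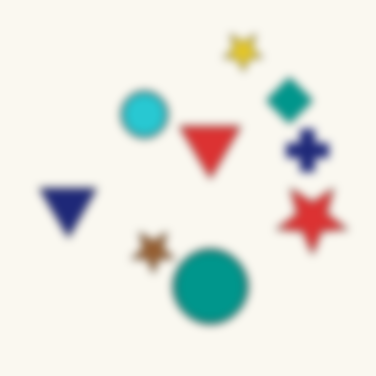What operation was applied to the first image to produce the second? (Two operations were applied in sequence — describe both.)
Flipped vertically (top ↔ bottom), then moderately blurred.

The yellow star is in the bottom of the first image and the top of the second — shapes on opposite sides of the horizontal midline have swapped in a mirror flip. Shape edges and outlines are uniformly softened across the whole image.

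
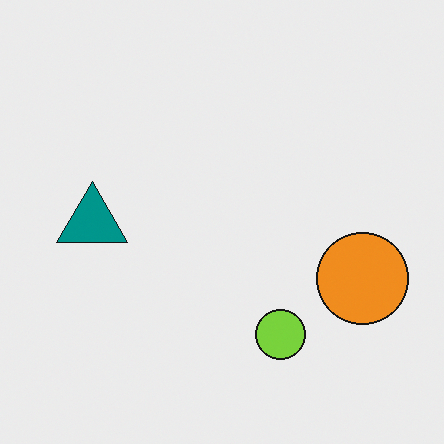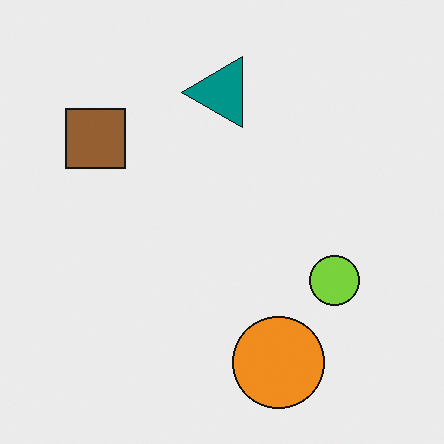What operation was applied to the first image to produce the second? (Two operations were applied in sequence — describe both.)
Transposed (reflected across the top-left ↔ bottom-right diagonal), then overlaid with an additional brown square.

Shapes have swapped their row and column positions — what was in the top-right is now in the bottom-left — a diagonal reflection. A brown square appears in the second image that is absent from the first.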